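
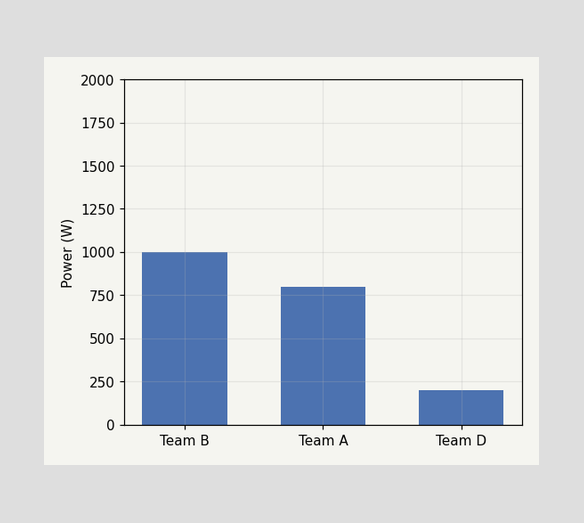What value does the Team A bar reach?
800W

Reading along the chart's y-axis, the Team A bar reaches 800W.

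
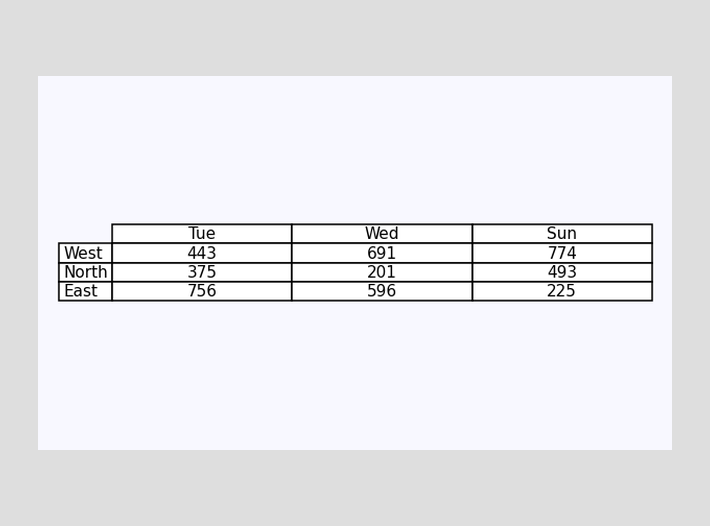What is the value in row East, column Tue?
756

The (East, Tue) cell reads 756.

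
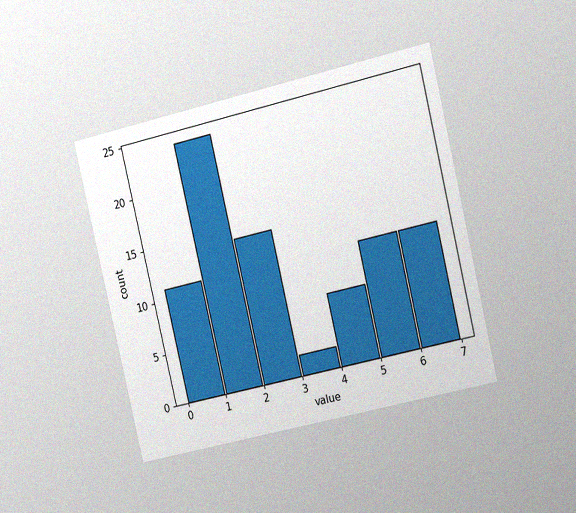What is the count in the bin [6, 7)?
The chart is tilted about 13° counter-clockwise and viewed slightly from the right, with some photo noise. The [6, 7) bin has height 11.

11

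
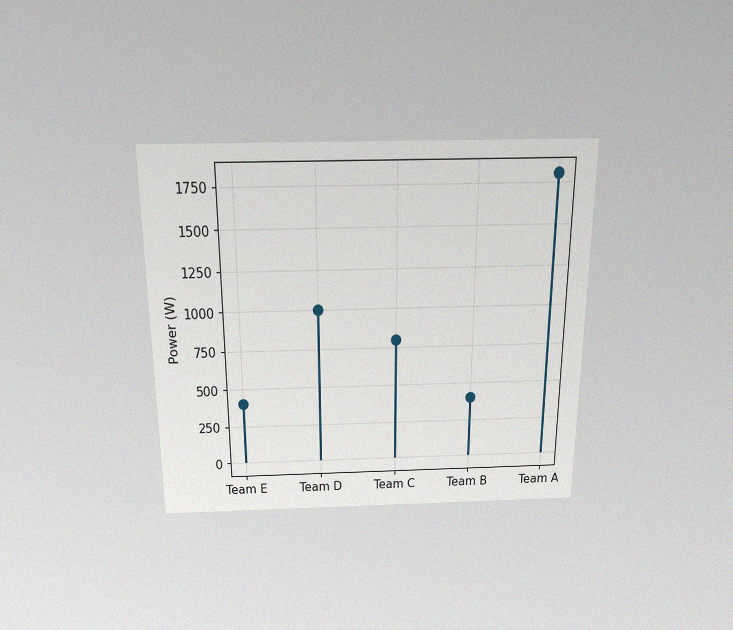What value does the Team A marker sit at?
1800W

The chart is viewed slightly from above, with some photo noise. The Team A marker sits at 1800W.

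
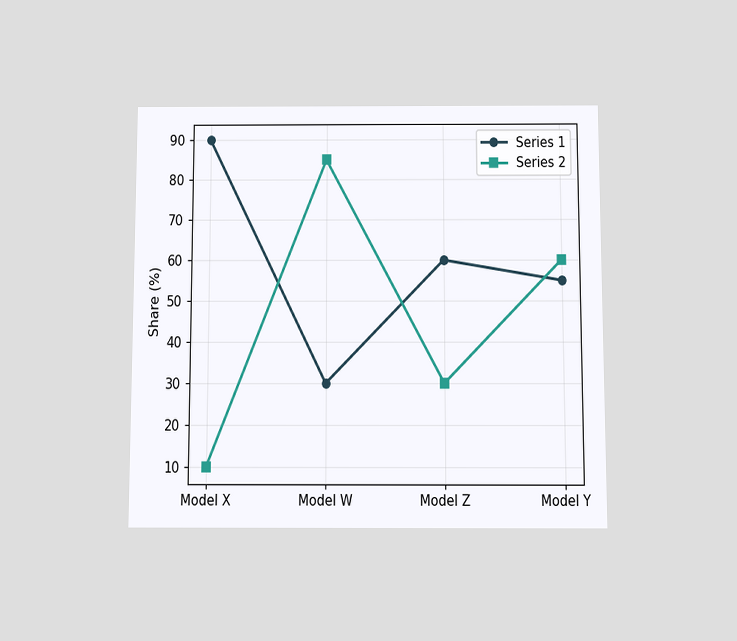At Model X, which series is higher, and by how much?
Series 1, by 80%

The chart is viewed slightly from below. At Model X, Series 1 sits above the other line by 80%.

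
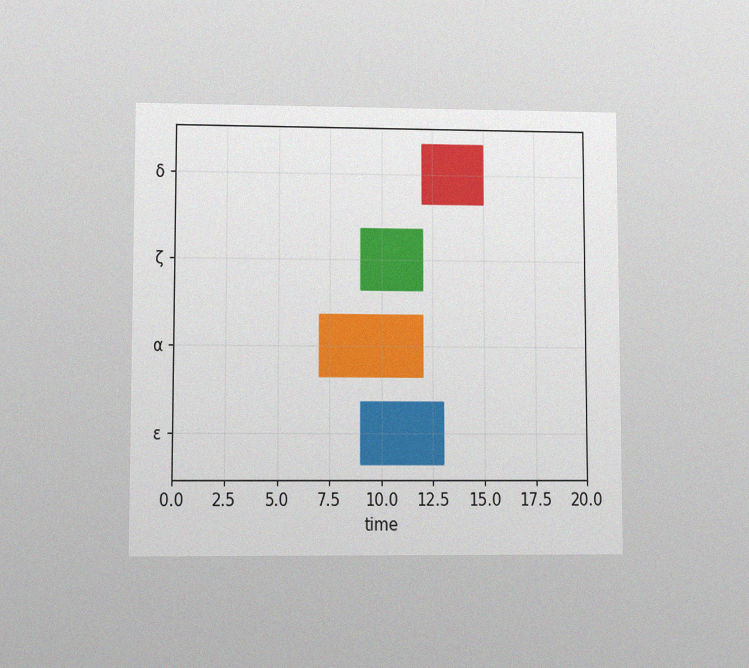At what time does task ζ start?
9

The chart is viewed at a slight angle, with some photo noise. The ζ bar begins at t=9.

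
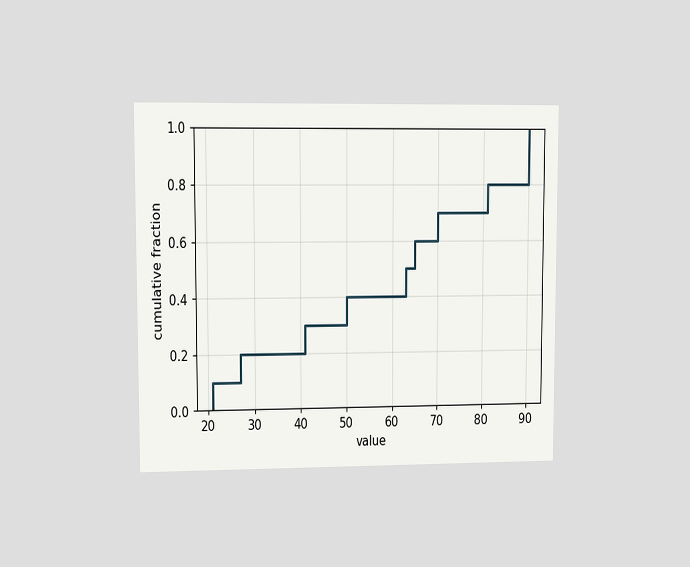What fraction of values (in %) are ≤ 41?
30%

The chart is viewed at a slight angle. At x=41 the ECDF step is at 30%.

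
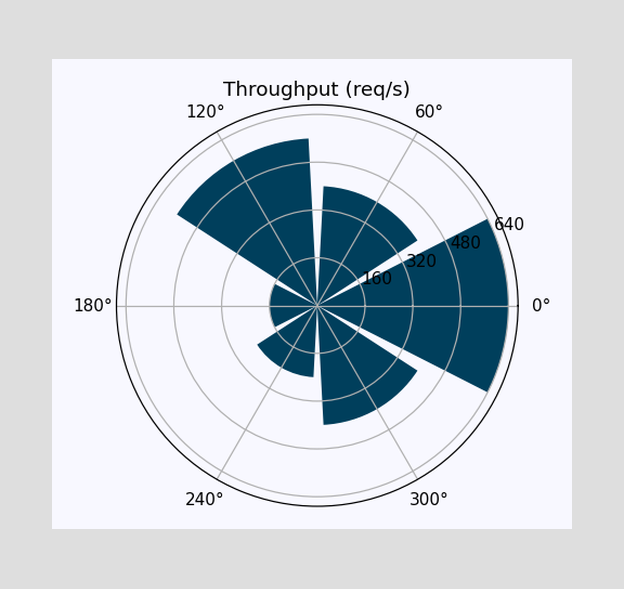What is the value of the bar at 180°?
160req/s

The bar at 180° reaches 160req/s on the radial axis.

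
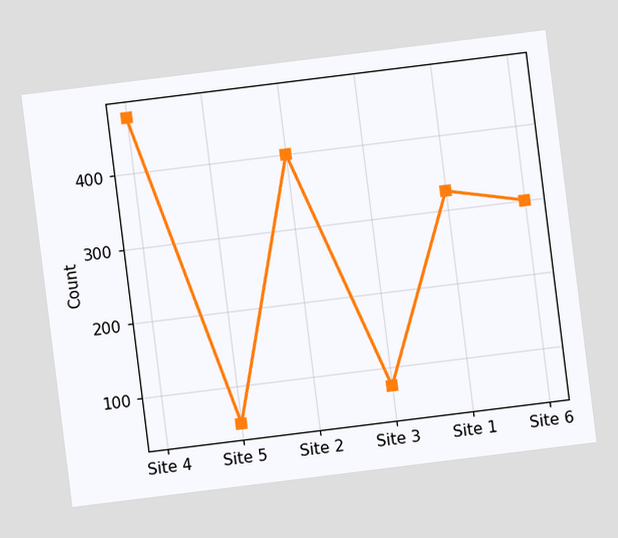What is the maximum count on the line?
475

The chart is tilted about 7° counter-clockwise. The highest point is at Site 4, and reading across to the y-axis gives 475.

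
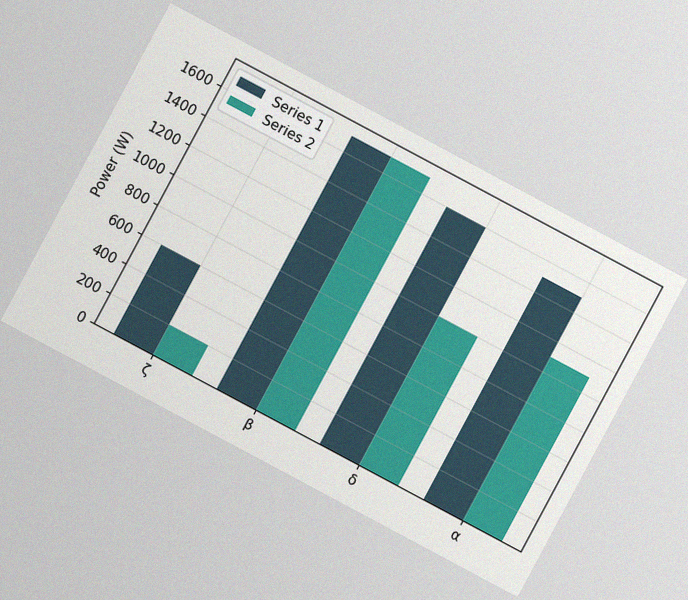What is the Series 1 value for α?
The chart is tilted about 28° clockwise, with some photo noise. The Series 1 bar at α reaches 1500W on the y-axis.

1500W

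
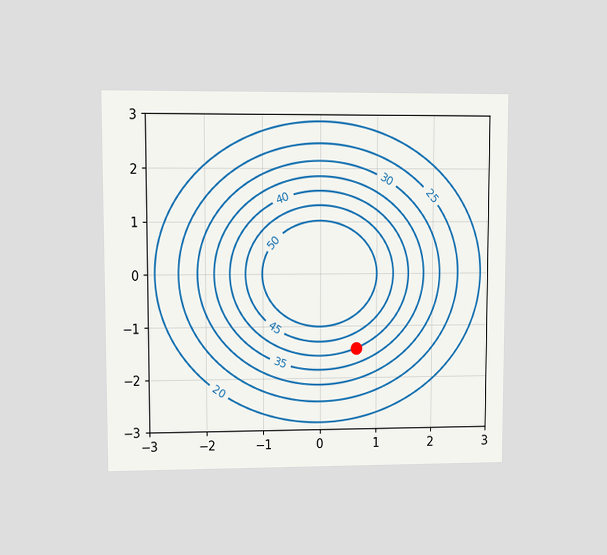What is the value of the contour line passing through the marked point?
The chart is viewed at a slight angle. The marked point sits on the contour labelled 40.

40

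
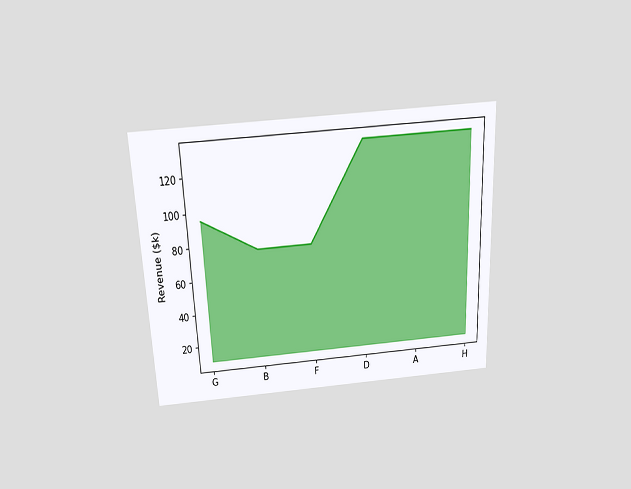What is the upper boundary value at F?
The chart is tilted about 3° counter-clockwise and viewed slightly from above. At F the upper boundary is at $76k.

$76k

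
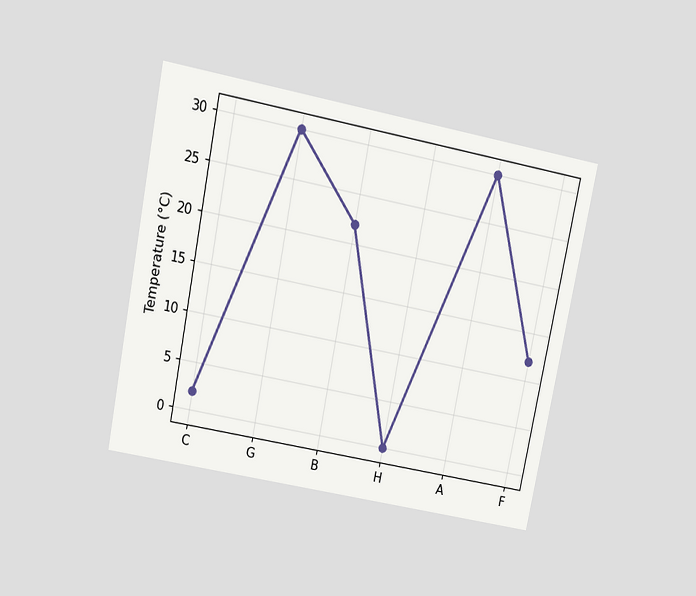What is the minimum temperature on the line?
0°C

The chart is tilted about 11° clockwise and viewed slightly from above. The lowest point is at H, and reading across to the y-axis gives 0°C.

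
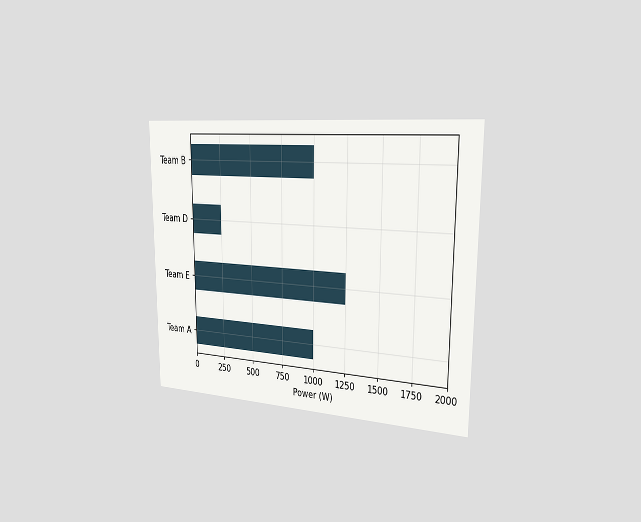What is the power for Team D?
The chart is viewed slightly from the right. Reading along the chart's x-axis, the Team D bar reaches 250W.

250W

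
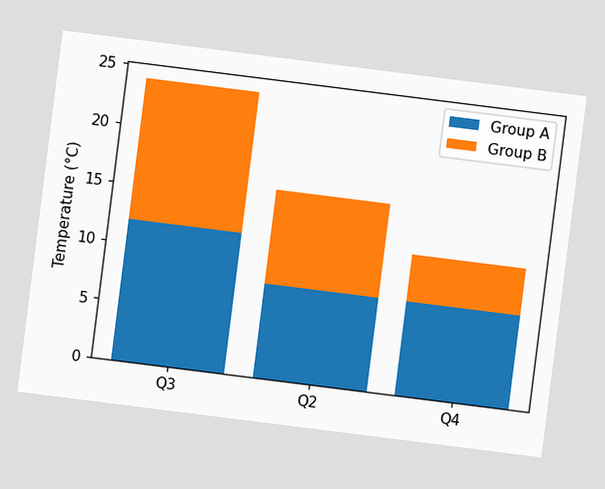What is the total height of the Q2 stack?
The chart is tilted about 7° clockwise. The Q2 stack's top reaches 16°C on the y-axis.

16°C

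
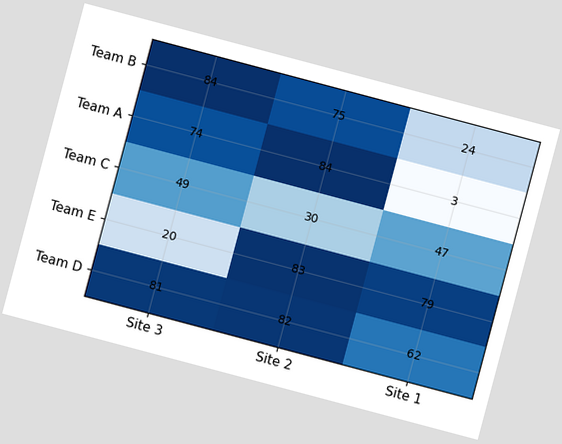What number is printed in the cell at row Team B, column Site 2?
The chart is tilted about 15° clockwise. The (Team B, Site 2) cell reads 75.

75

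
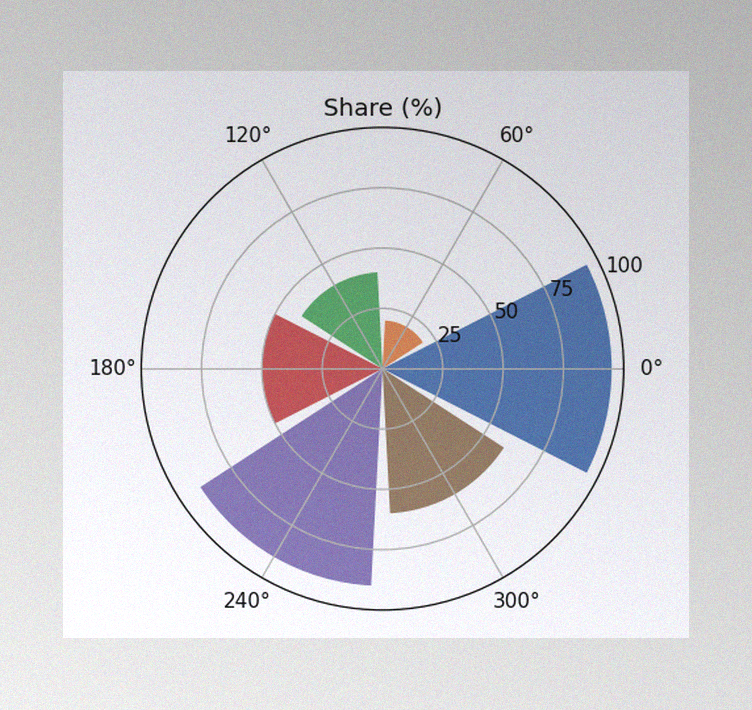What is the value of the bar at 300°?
The image has some photo noise and uneven lighting. The bar at 300° reaches 60% on the radial axis.

60%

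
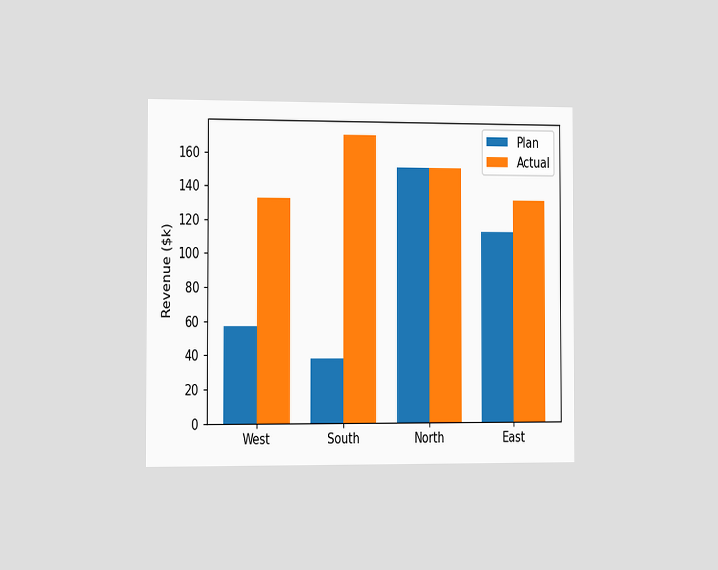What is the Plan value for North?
$152k

The chart is viewed slightly from the left. The Plan bar at North reaches $152k on the y-axis.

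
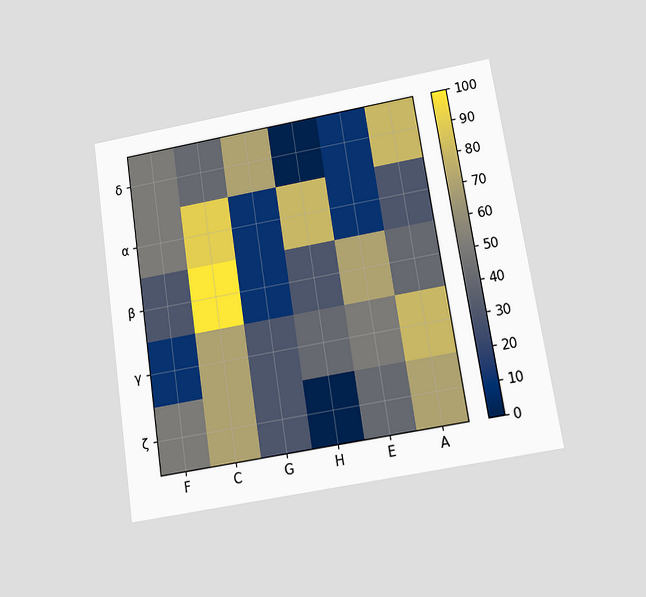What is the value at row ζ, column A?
The chart is tilted about 9° counter-clockwise and viewed slightly from below. Matching cell (ζ, A) against the colorbar gives 70.

70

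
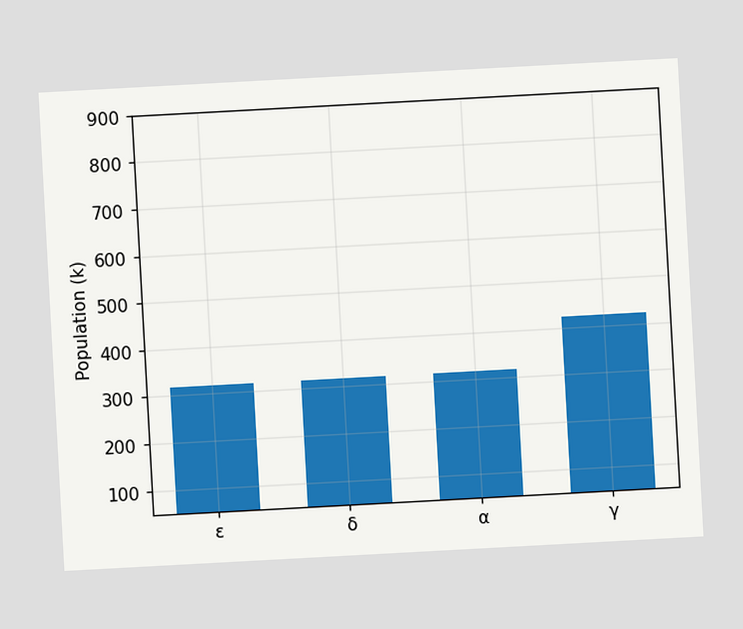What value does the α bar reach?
The chart is tilted about 3° counter-clockwise. Reading along the chart's y-axis, the α bar reaches 318k.

318k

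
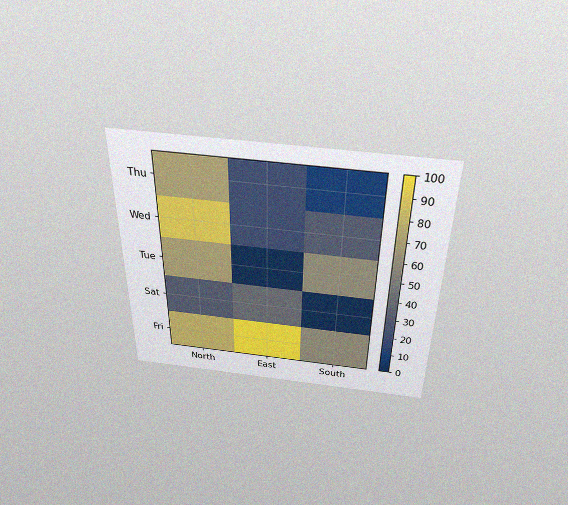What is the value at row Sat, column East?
40

The chart is viewed slightly from above, with some photo noise. Matching cell (Sat, East) against the colorbar gives 40.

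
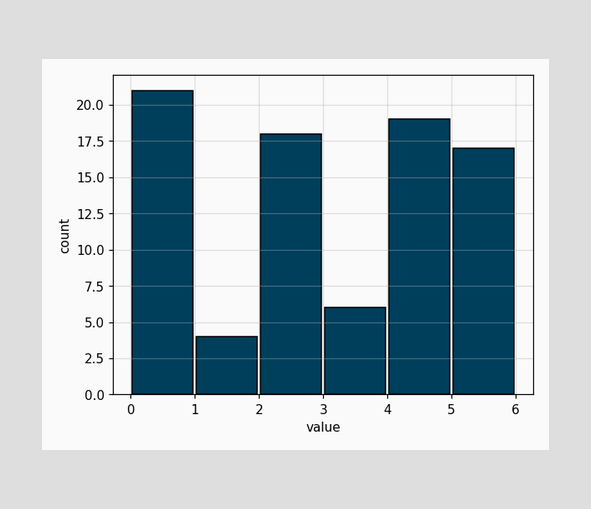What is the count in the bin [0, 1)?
21

The [0, 1) bin has height 21.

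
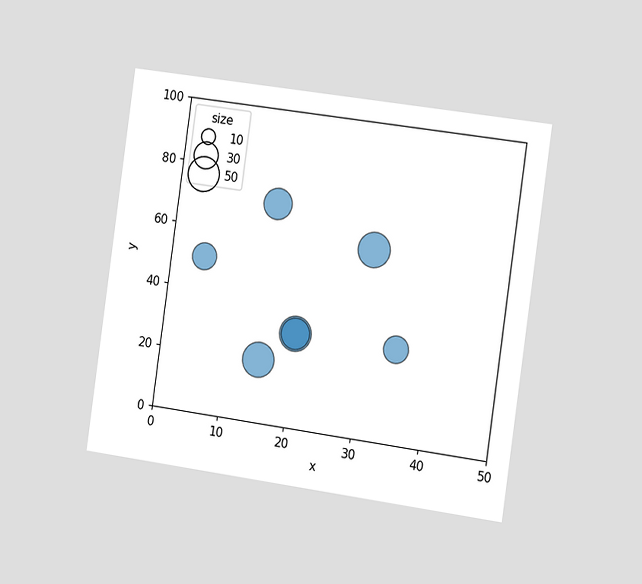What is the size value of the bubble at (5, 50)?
The chart is tilted about 8° clockwise and viewed slightly from the right. Matching the bubble at (5, 50) against the size legend gives 30.

30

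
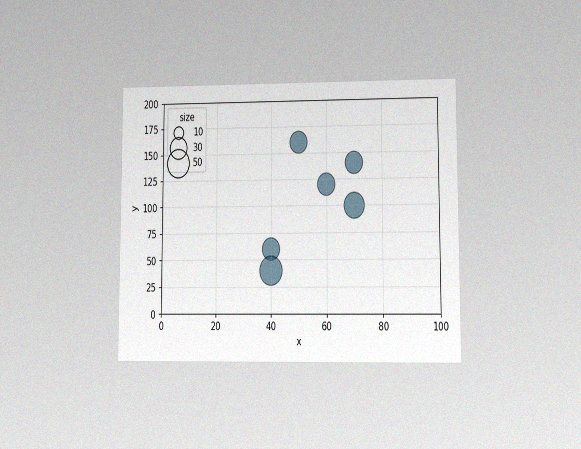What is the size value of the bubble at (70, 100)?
The chart is viewed at a slight angle, with some photo noise. Matching the bubble at (70, 100) against the size legend gives 40.

40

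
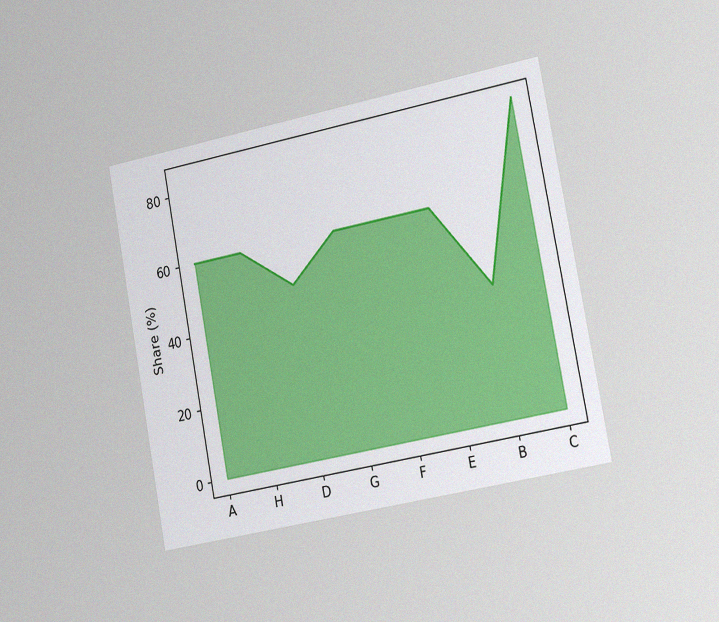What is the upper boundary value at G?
The chart is tilted about 11° counter-clockwise and viewed slightly from the right, with some photo noise. At G the upper boundary is at 60%.

60%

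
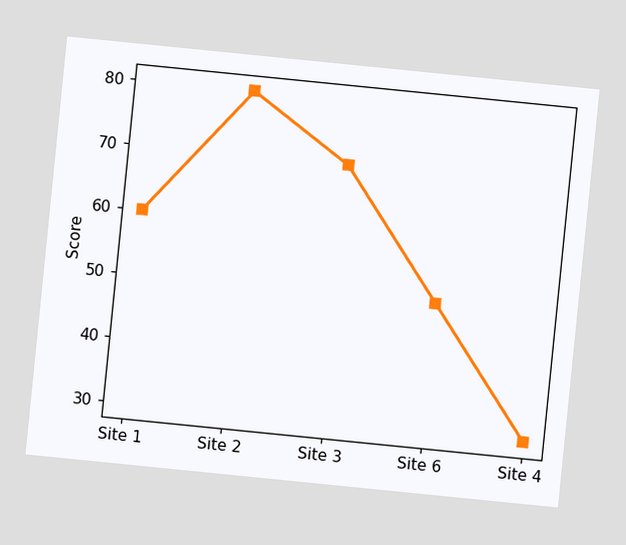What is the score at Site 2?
The chart is tilted about 6° clockwise. At Site 2, the line is at 80.

80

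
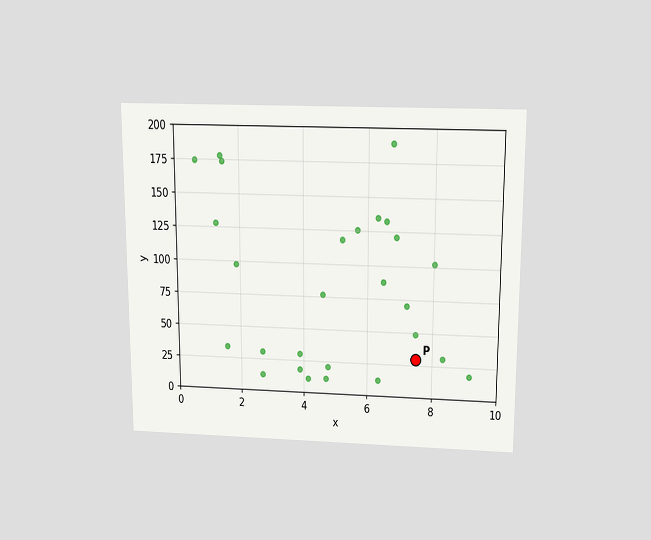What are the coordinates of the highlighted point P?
The chart is viewed slightly from above. Following the gridlines from P to each axis, P sits at (7.5, 30).

(7.5, 30)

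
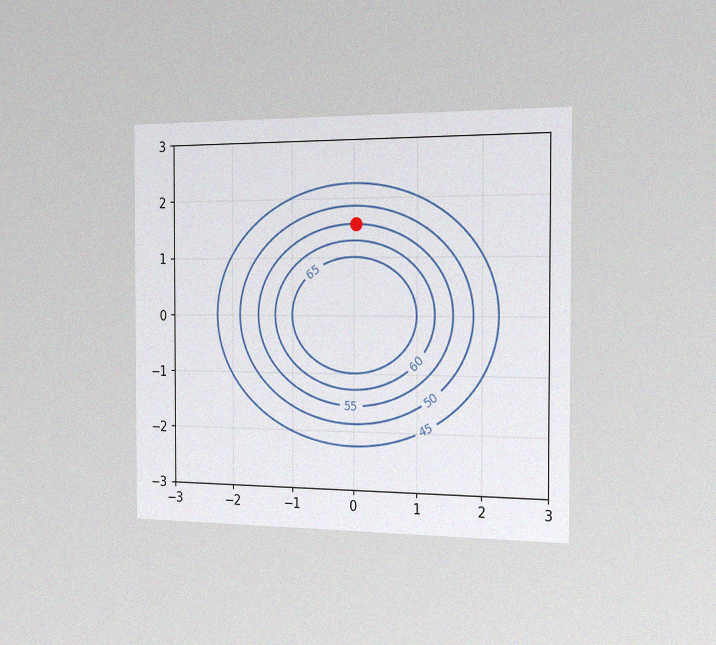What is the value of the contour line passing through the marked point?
55

The chart is viewed slightly from the right, with some photo noise. The marked point sits on the contour labelled 55.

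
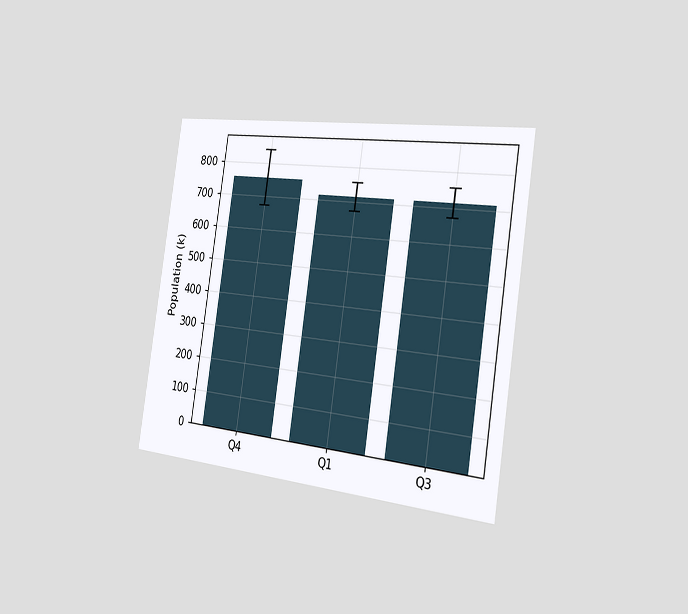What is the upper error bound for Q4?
840k

The chart is tilted about 8° clockwise and viewed slightly from the right. The Q4 bar's upper whisker reaches 840k.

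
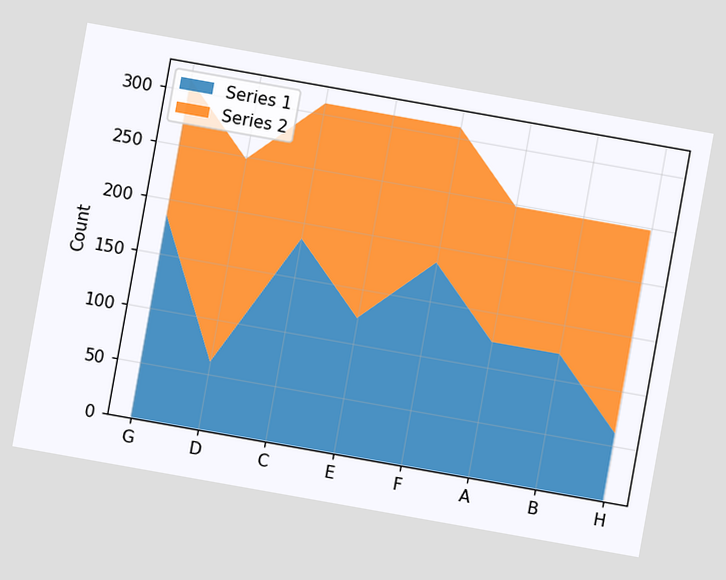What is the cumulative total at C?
The chart is tilted about 10° clockwise. The stacked total at C reaches 310.

310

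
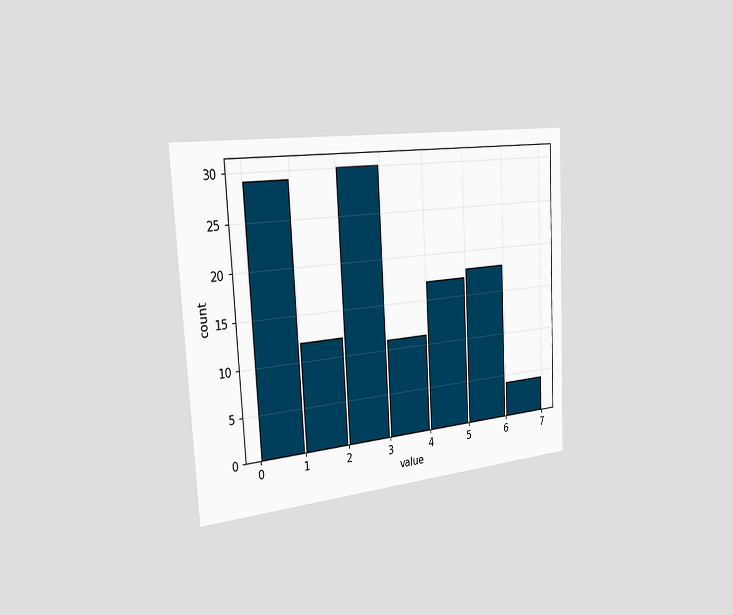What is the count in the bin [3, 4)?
The chart is tilted about 3° counter-clockwise and viewed slightly from the left. The [3, 4) bin has height 11.

11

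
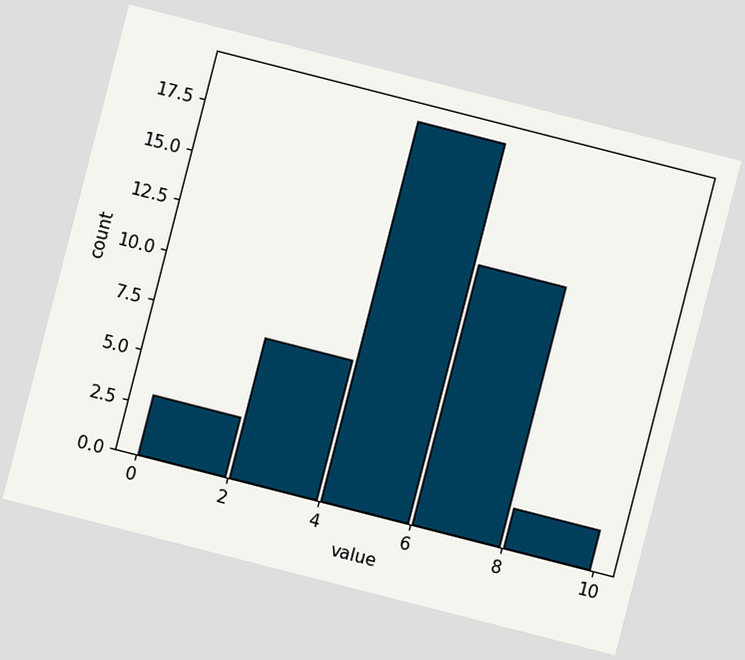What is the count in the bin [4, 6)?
19

The chart is tilted about 14° clockwise. The [4, 6) bin has height 19.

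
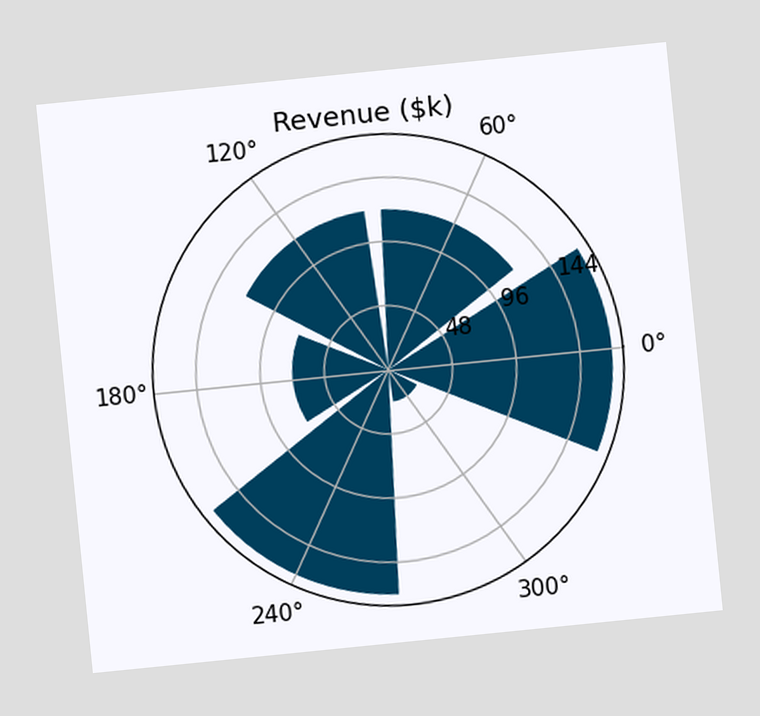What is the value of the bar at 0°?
$168k

The chart is tilted about 6° counter-clockwise. The bar at 0° reaches $168k on the radial axis.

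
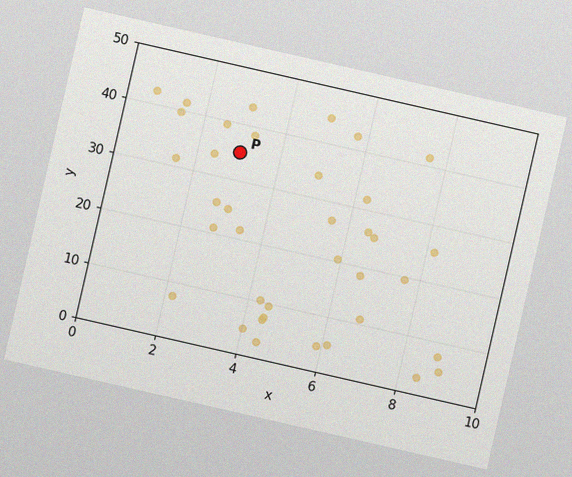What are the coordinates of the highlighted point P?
The chart is tilted about 13° clockwise, with some photo noise. Following the gridlines from P to each axis, P sits at (3, 35).

(3, 35)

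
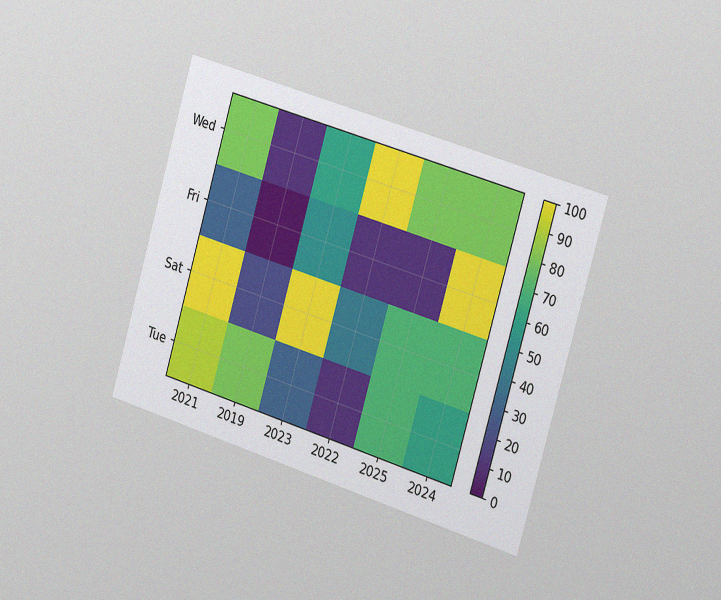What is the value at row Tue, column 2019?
The chart is tilted about 17° clockwise and viewed slightly from the right, with some photo noise. Matching cell (Tue, 2019) against the colorbar gives 80.

80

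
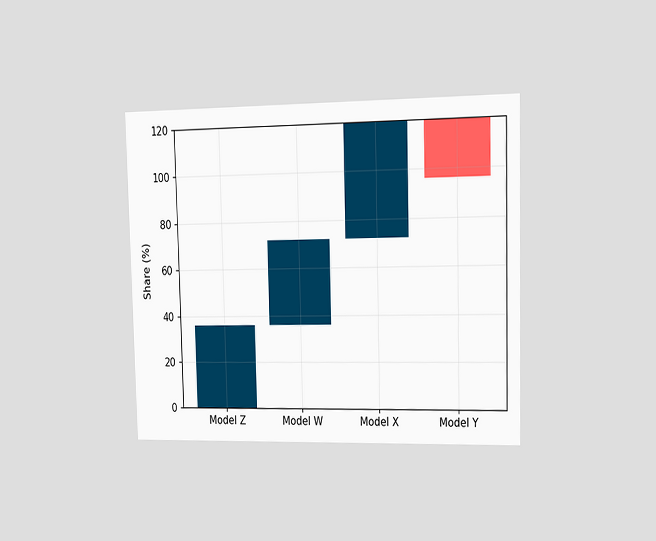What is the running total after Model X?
The chart is viewed slightly from the right. After Model X the running total reaches 120%.

120%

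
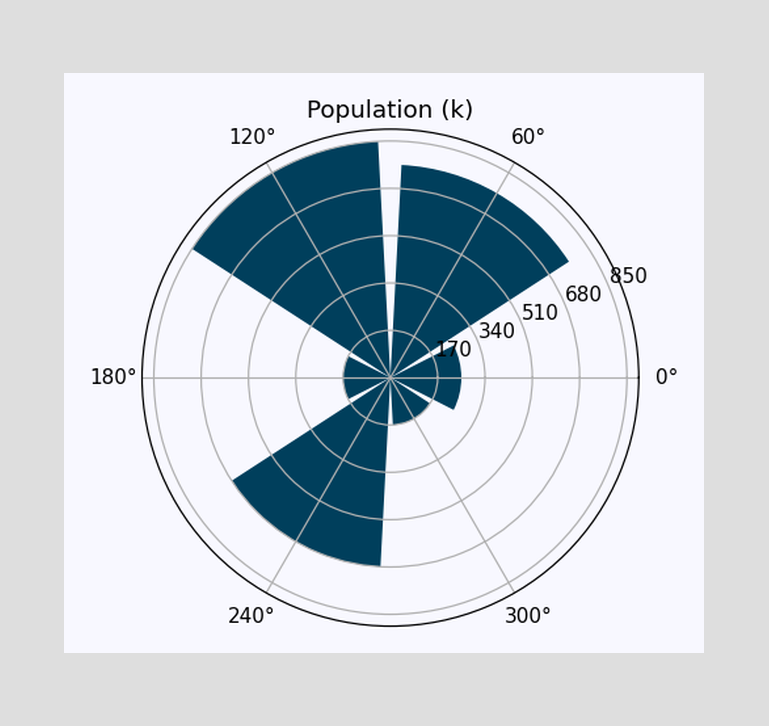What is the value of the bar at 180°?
170k

The bar at 180° reaches 170k on the radial axis.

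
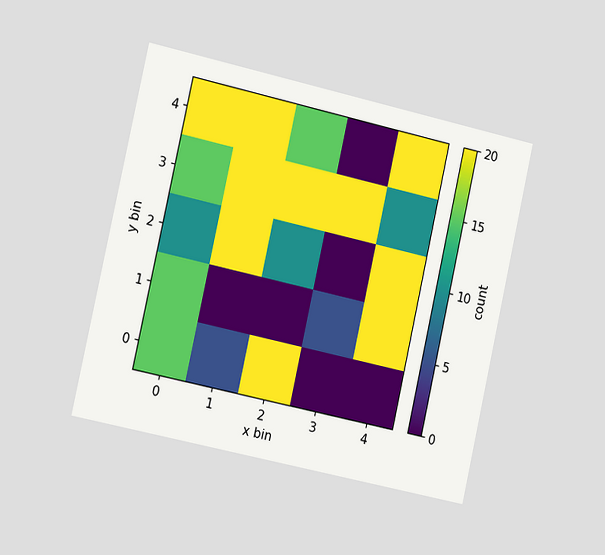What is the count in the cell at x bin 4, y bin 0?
The chart is tilted about 13° clockwise and viewed slightly from the left. Matching the cell (4, 0) against the colorbar gives 0.

0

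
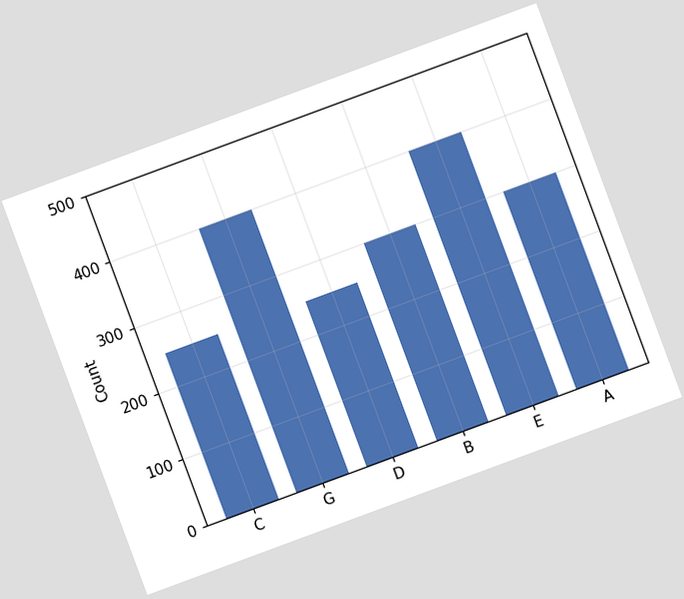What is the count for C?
250

The chart is tilted about 20° counter-clockwise. Reading along the chart's y-axis, the C bar reaches 250.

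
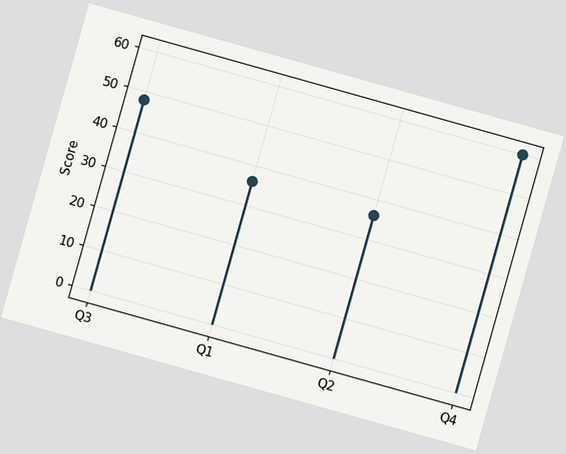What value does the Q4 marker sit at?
The chart is tilted about 16° clockwise. The Q4 marker sits at 60.

60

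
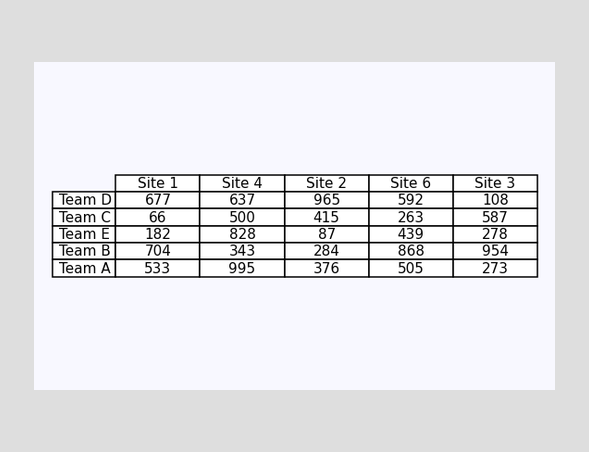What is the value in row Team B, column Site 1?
704

The (Team B, Site 1) cell reads 704.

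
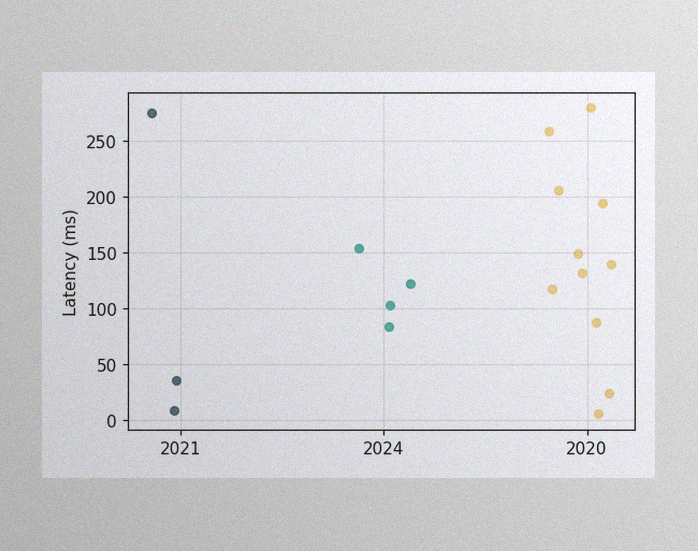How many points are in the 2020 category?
11

The image has some photo noise and uneven lighting. Counting the markers in the 2020 column gives 11.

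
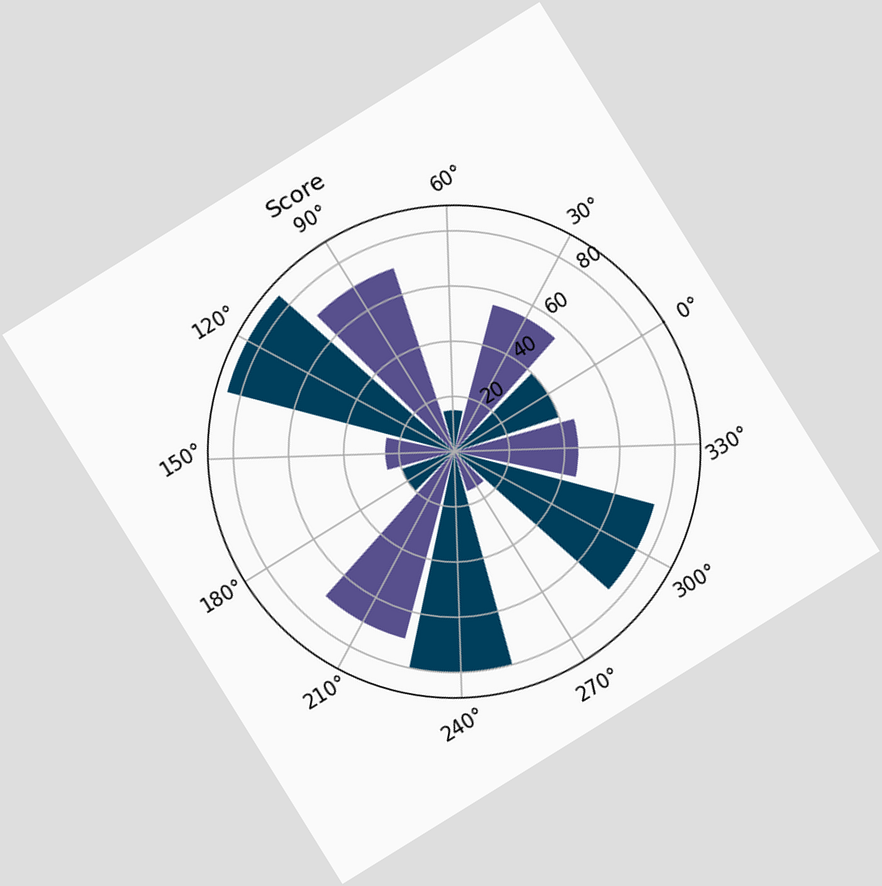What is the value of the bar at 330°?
45

The chart is tilted about 32° counter-clockwise. The bar at 330° reaches 45 on the radial axis.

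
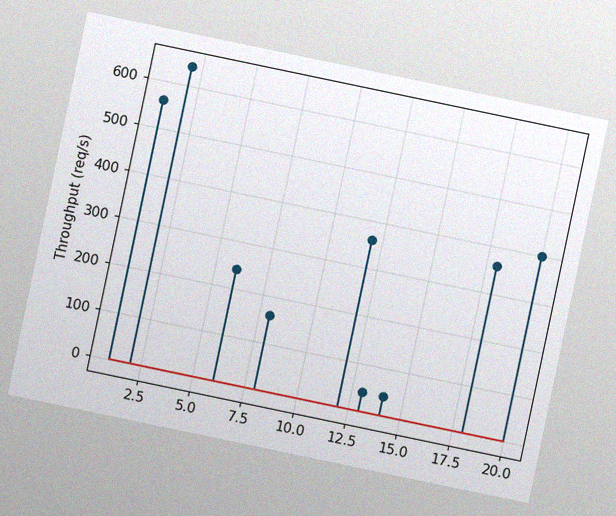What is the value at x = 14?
The chart is tilted about 12° clockwise, with some photo noise. The stem at x=14 reaches 40req/s.

40req/s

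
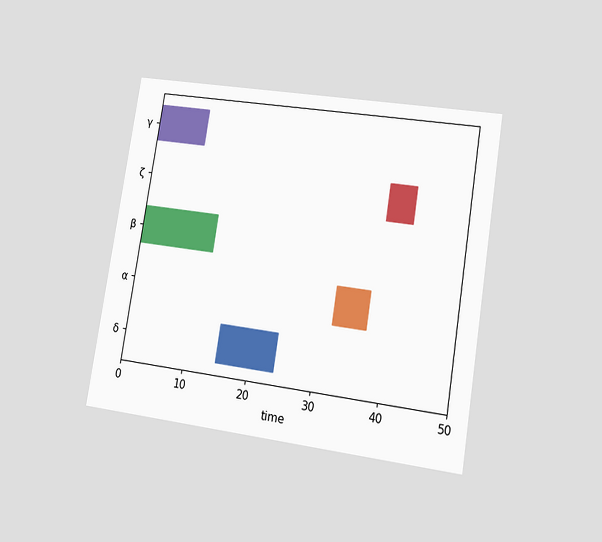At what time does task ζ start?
The chart is tilted about 9° clockwise and viewed at a slight angle. The ζ bar begins at t=38.

38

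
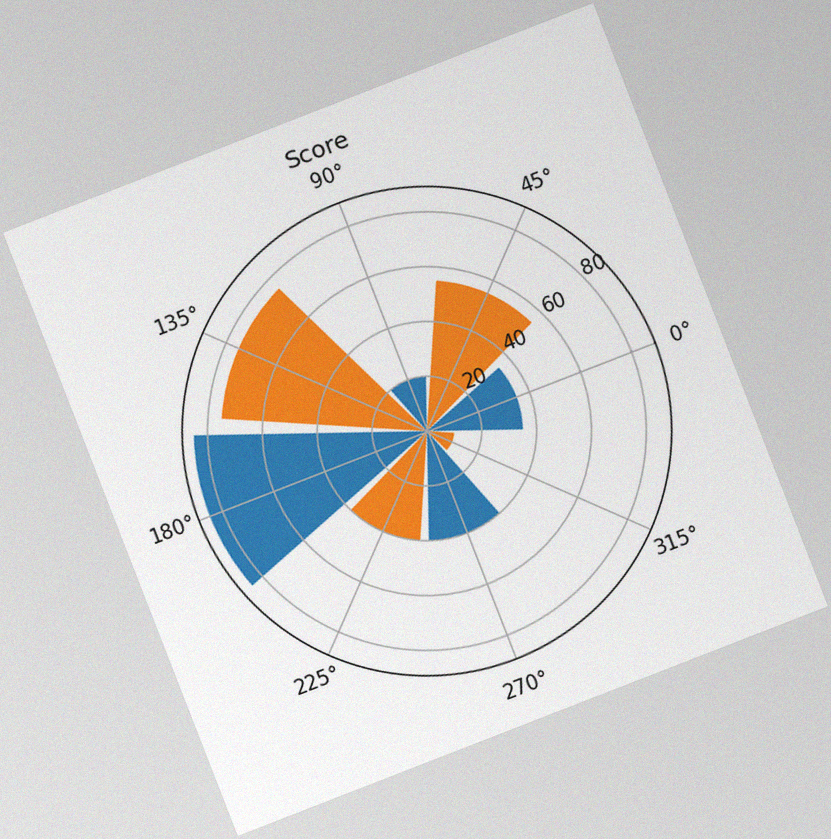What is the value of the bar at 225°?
The chart is tilted about 21° counter-clockwise, with some photo noise. The bar at 225° reaches 40 on the radial axis.

40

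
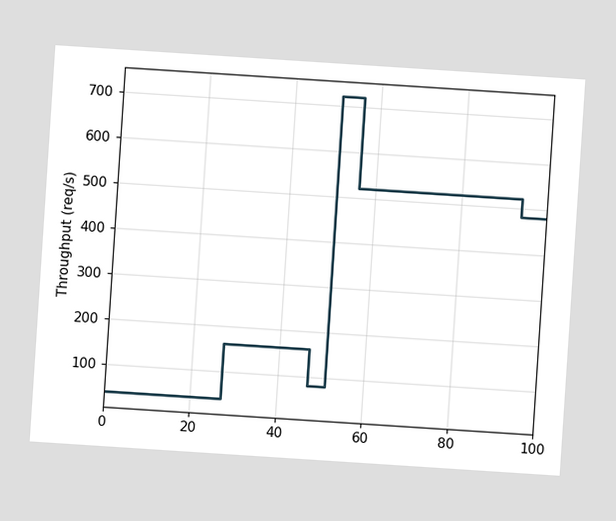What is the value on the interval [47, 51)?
The chart is tilted about 4° clockwise. On [47, 51) the step sits at 80req/s.

80req/s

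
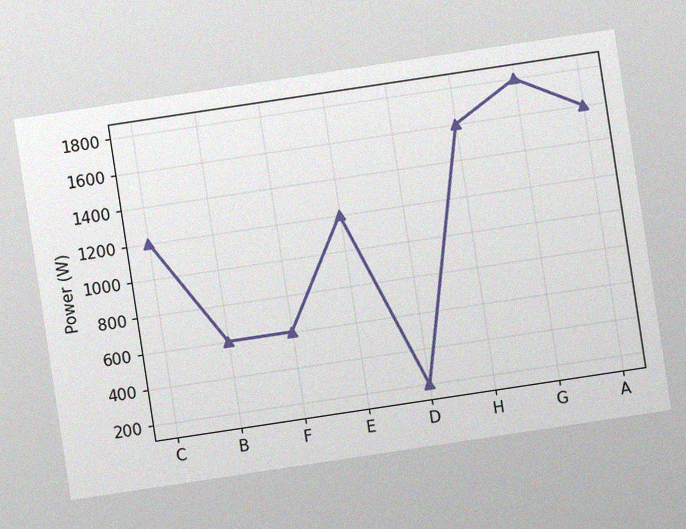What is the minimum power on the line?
200W

The chart is tilted about 9° counter-clockwise, with some photo noise. The lowest point is at D, and reading across to the y-axis gives 200W.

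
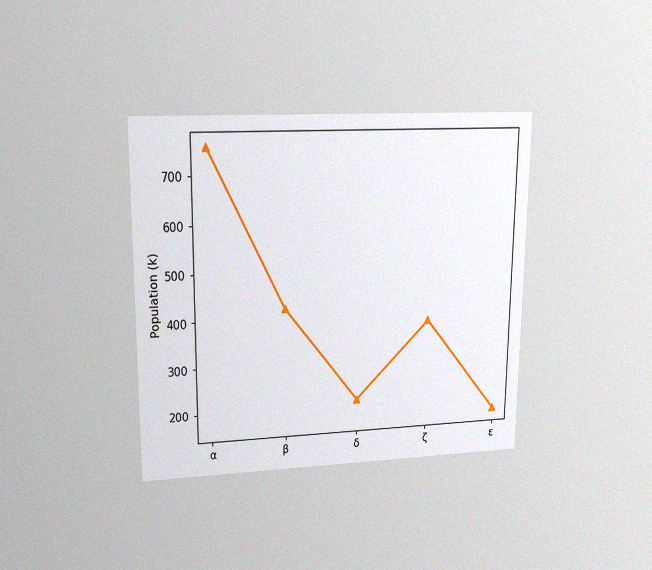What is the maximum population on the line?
756k

The chart is viewed at a slight angle, with some photo noise. The highest point is at α, and reading across to the y-axis gives 756k.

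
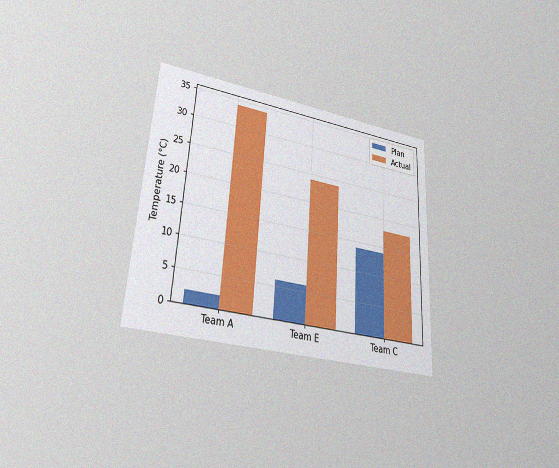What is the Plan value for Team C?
The chart is tilted about 3° clockwise and viewed at a slight angle, with some photo noise. The Plan bar at Team C reaches 14°C on the y-axis.

14°C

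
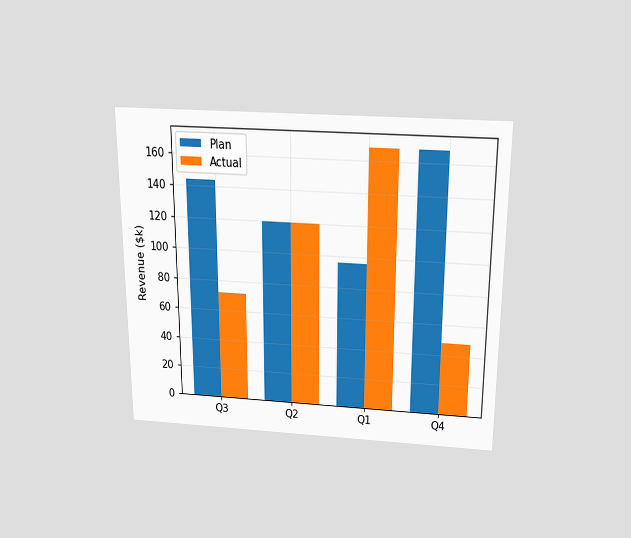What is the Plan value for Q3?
$144k

The chart is viewed slightly from above. The Plan bar at Q3 reaches $144k on the y-axis.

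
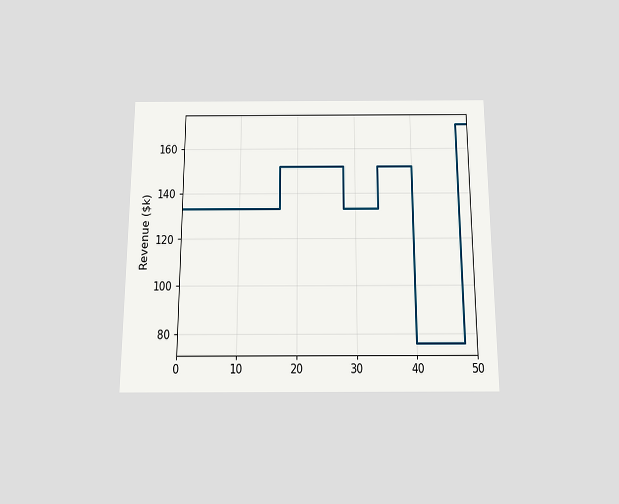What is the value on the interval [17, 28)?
The chart is viewed slightly from below. On [17, 28) the step sits at $152k.

$152k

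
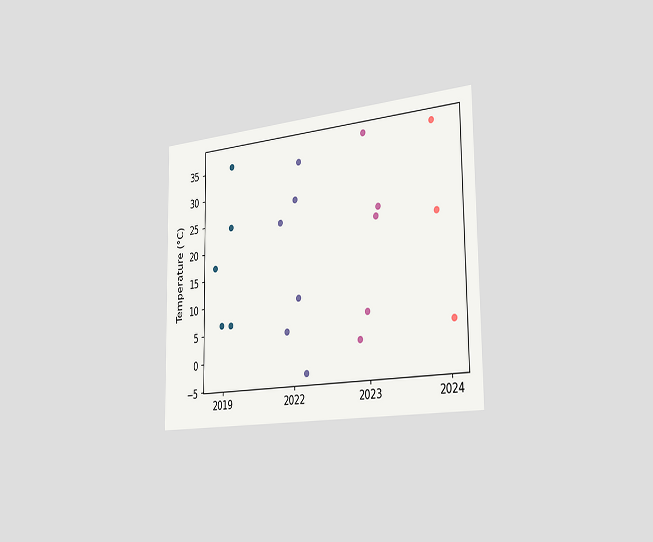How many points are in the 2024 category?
The chart is viewed slightly from the right. Counting the markers in the 2024 column gives 3.

3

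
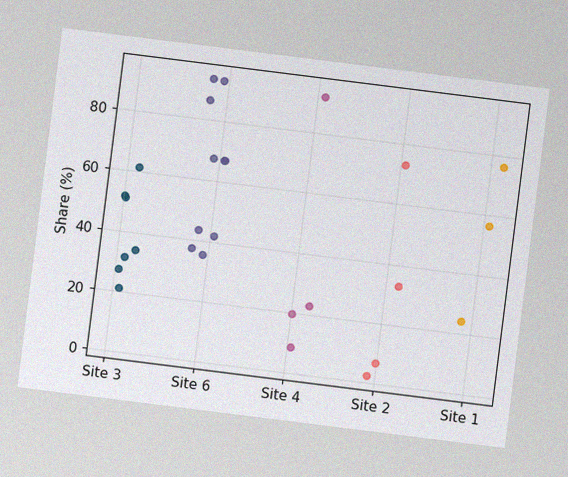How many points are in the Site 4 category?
4

The chart is tilted about 7° clockwise, with some photo noise. Counting the markers in the Site 4 column gives 4.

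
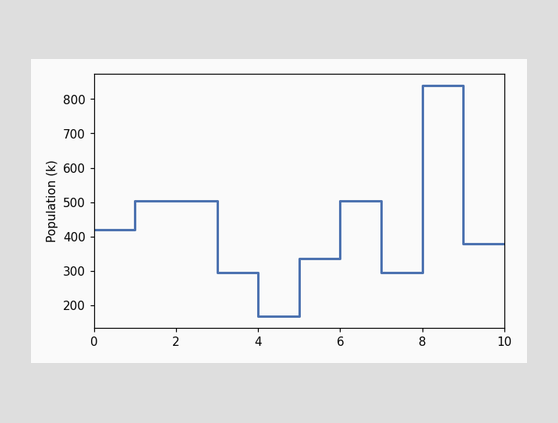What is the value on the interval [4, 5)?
168k

On [4, 5) the step sits at 168k.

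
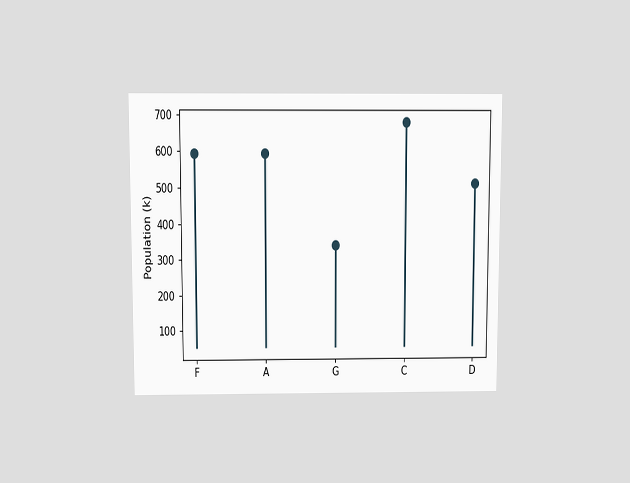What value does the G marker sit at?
340k

The chart is viewed slightly from above. The G marker sits at 340k.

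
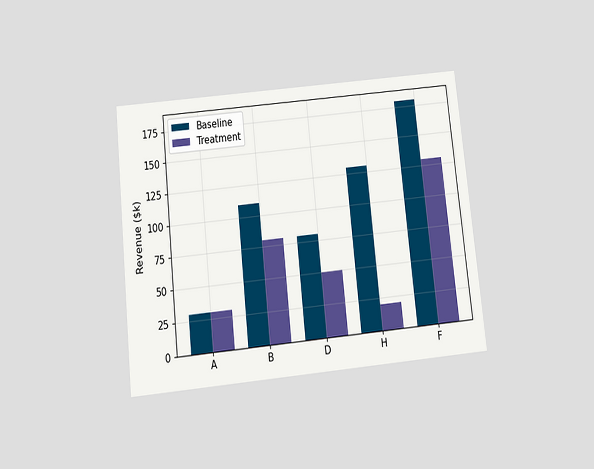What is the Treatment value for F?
$130k

The chart is tilted about 6° counter-clockwise and viewed slightly from below. The Treatment bar at F reaches $130k on the y-axis.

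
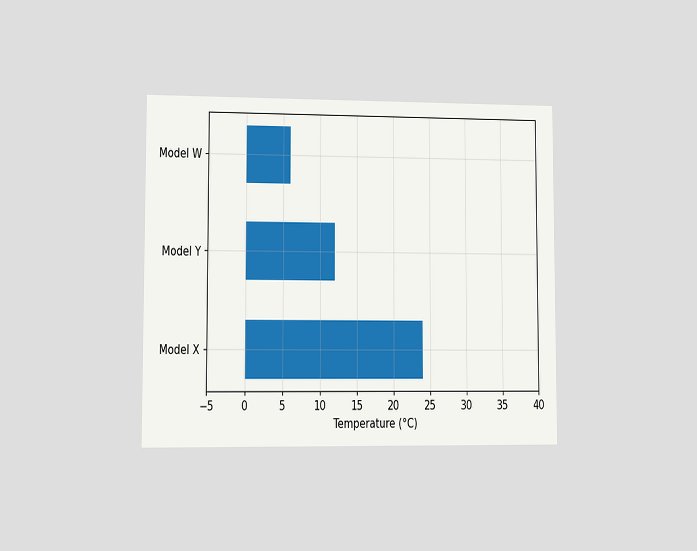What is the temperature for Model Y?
The chart is viewed at a slight angle. Reading along the chart's x-axis, the Model Y bar reaches 12°C.

12°C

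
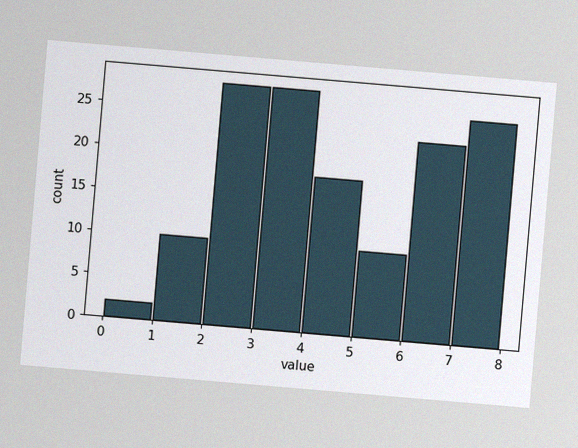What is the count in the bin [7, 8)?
The chart is tilted about 5° clockwise, with some photo noise. The [7, 8) bin has height 26.

26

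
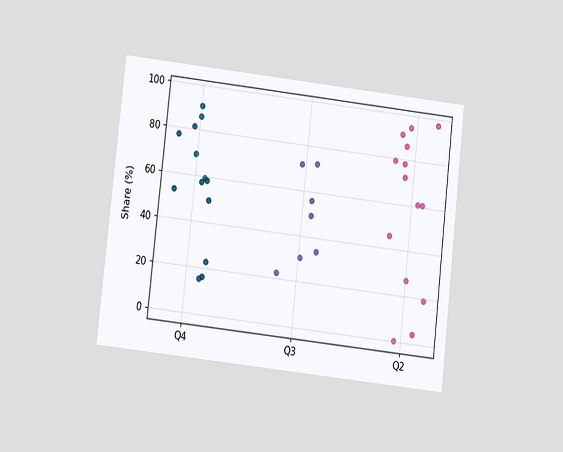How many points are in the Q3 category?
7

The chart is tilted about 6° clockwise and viewed at a slight angle. Counting the markers in the Q3 column gives 7.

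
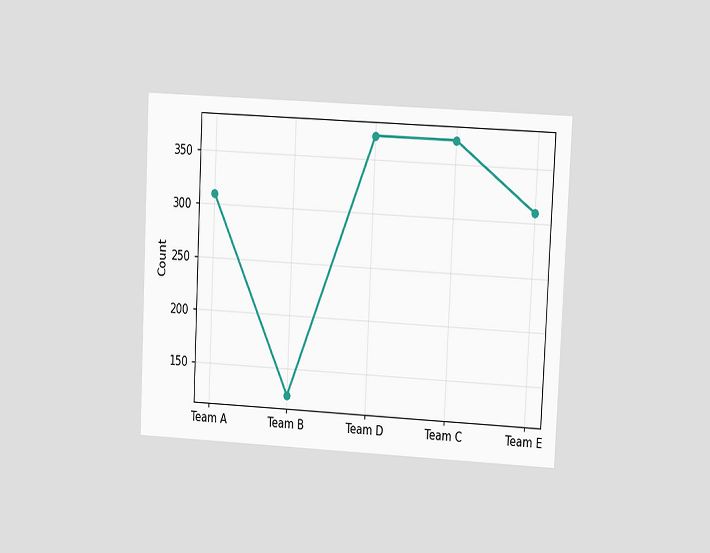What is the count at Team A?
310

The chart is tilted about 3° clockwise and viewed at a slight angle. At Team A, the line is at 310.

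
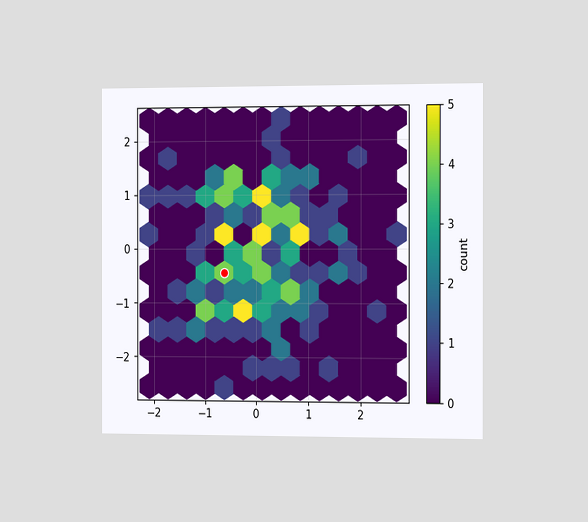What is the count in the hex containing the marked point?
The chart is viewed slightly from the right. The marked hex reads 4 on the colorbar.

4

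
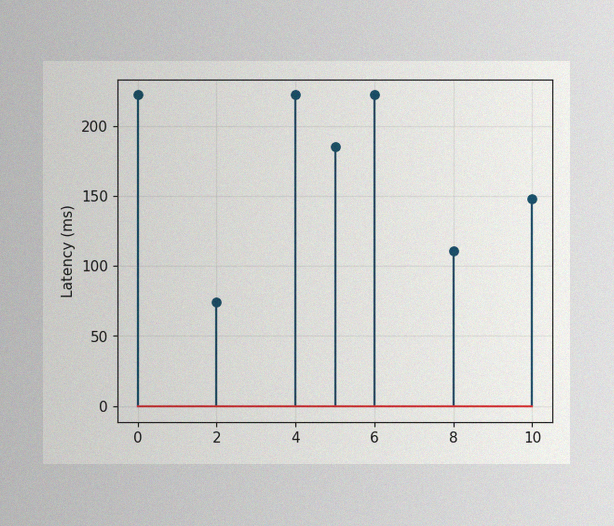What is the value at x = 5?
The image has some photo noise and uneven lighting. The stem at x=5 reaches 185ms.

185ms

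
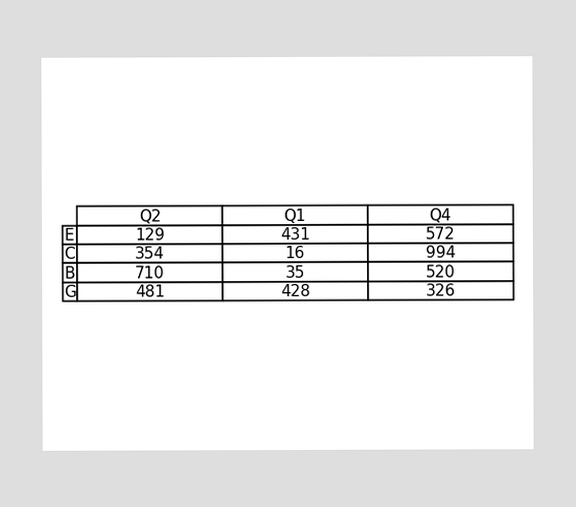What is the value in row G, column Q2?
481

The (G, Q2) cell reads 481.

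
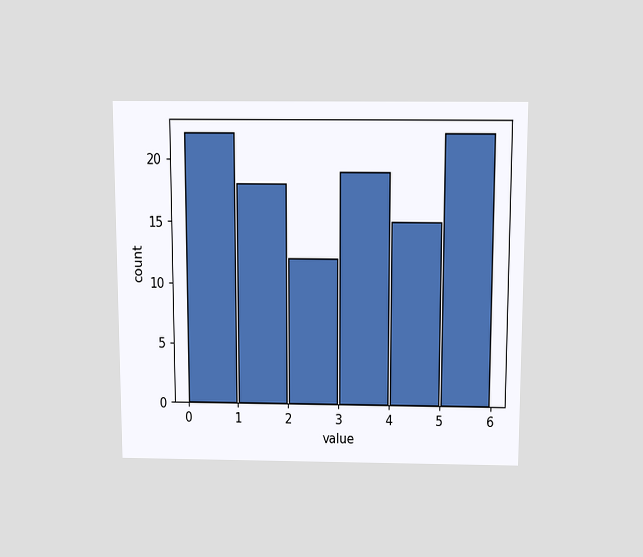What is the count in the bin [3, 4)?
19

The chart is viewed slightly from above. The [3, 4) bin has height 19.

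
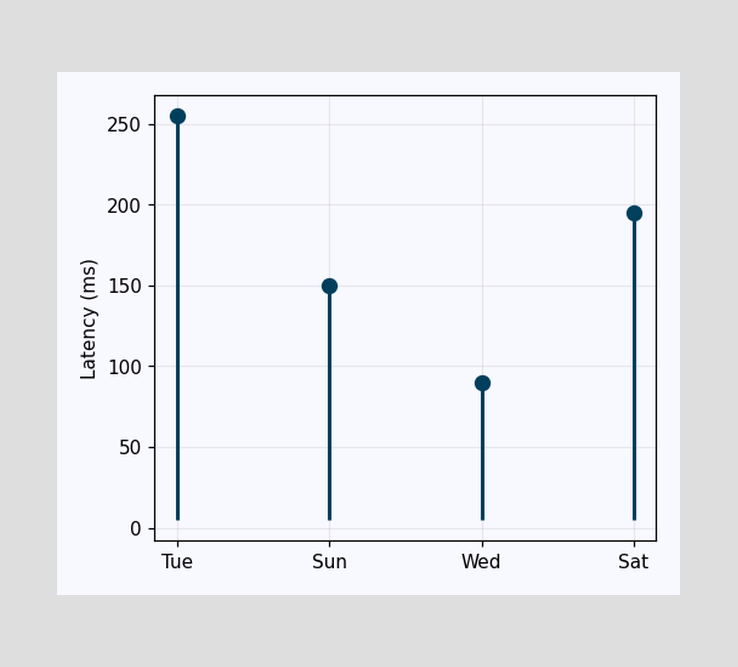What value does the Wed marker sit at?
90ms

The Wed marker sits at 90ms.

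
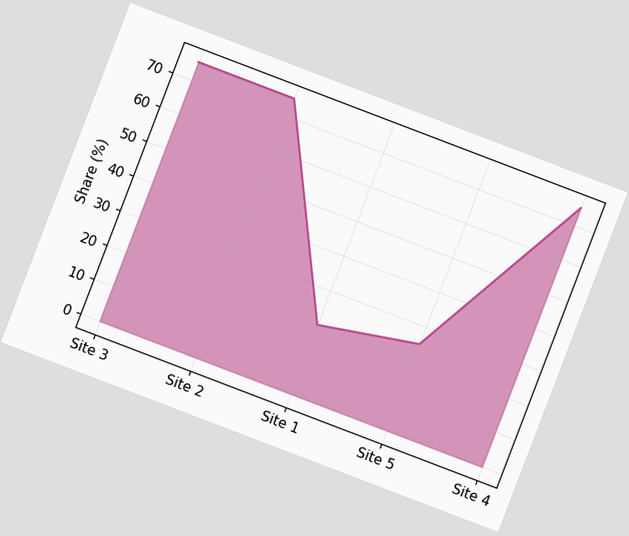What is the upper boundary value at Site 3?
75%

The chart is tilted about 21° clockwise. At Site 3 the upper boundary is at 75%.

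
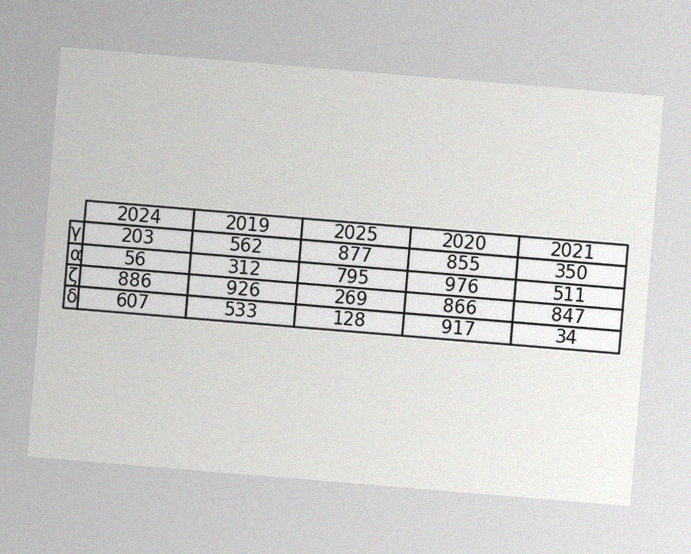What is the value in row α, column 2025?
The chart is tilted about 5° clockwise, with some photo noise. The (α, 2025) cell reads 795.

795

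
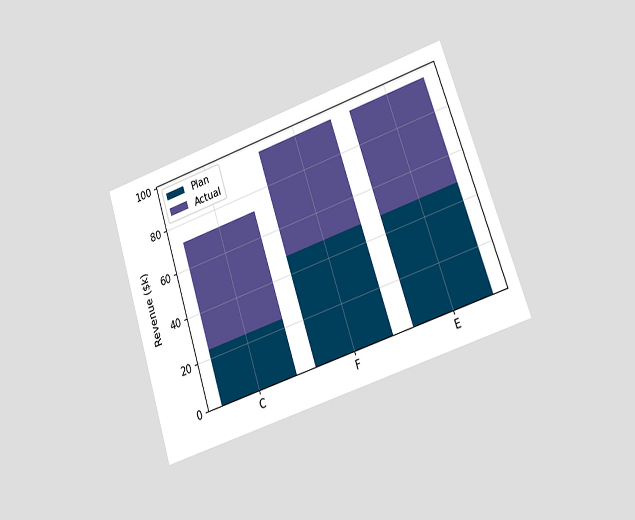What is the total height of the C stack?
The chart is tilted about 18° counter-clockwise and viewed at a slight angle. The C stack's top reaches $72k on the y-axis.

$72k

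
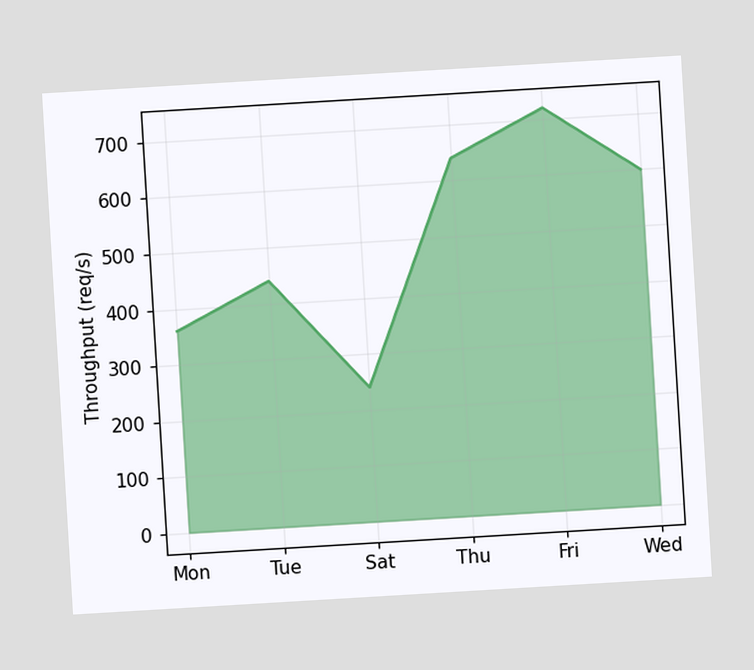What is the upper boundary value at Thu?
The chart is tilted about 3° counter-clockwise. At Thu the upper boundary is at 640req/s.

640req/s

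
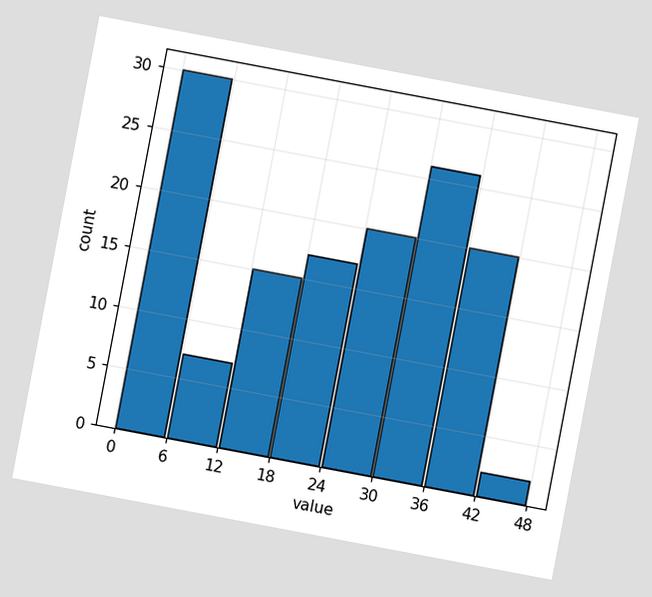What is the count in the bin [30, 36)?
26

The chart is tilted about 11° clockwise. The [30, 36) bin has height 26.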